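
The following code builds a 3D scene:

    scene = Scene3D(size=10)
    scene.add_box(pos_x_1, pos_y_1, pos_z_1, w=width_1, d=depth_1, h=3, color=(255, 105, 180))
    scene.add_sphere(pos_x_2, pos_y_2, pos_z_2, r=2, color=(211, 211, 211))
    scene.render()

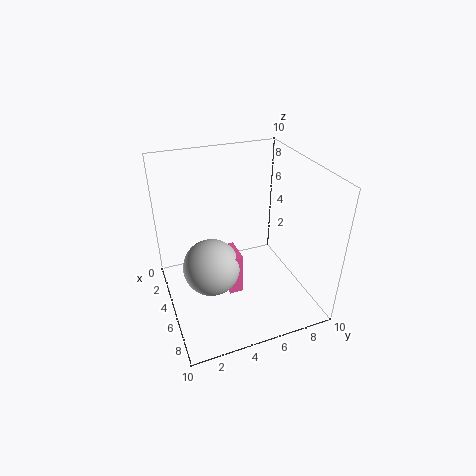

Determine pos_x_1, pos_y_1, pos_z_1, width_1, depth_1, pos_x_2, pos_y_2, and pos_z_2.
pos_x_1 = 4; pos_y_1 = 4; pos_z_1 = 1; width_1 = 2; depth_1 = 1; pos_x_2 = 5; pos_y_2 = 3; pos_z_2 = 3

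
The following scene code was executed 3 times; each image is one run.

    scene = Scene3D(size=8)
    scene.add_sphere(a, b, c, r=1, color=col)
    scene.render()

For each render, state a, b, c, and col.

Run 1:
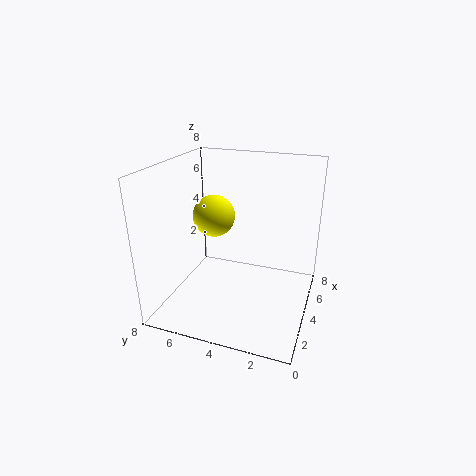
a = 2, b = 4.5, c = 6, col = 'yellow'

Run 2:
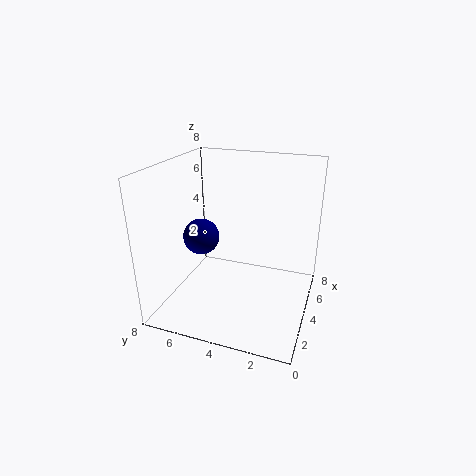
a = 3.5, b = 6, c = 4, col = 'navy'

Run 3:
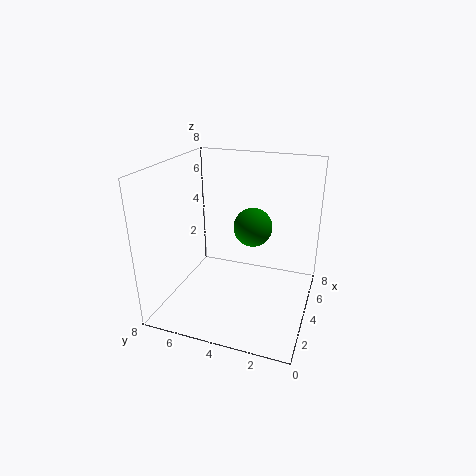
a = 3.5, b = 3, c = 5, col = 'green'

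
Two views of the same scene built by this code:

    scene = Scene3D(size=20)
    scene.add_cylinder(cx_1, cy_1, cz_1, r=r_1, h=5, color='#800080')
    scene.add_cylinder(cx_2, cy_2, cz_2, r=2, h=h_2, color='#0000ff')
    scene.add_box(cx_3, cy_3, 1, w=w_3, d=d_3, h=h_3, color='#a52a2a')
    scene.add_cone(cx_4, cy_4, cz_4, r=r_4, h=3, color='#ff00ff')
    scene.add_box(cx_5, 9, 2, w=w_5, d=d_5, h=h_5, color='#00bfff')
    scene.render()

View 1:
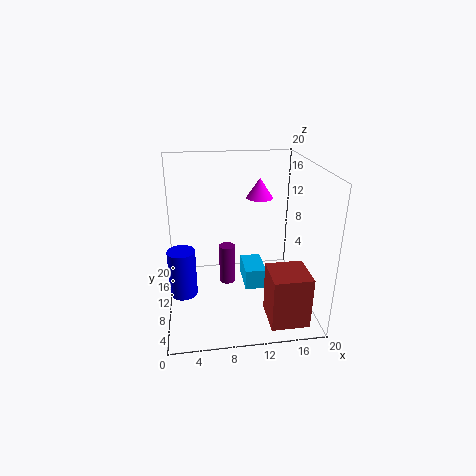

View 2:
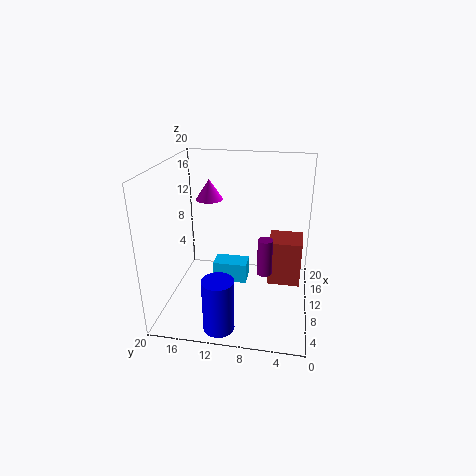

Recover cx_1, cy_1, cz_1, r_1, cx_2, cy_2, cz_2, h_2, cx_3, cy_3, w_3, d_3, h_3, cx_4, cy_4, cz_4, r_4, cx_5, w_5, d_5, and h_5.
cx_1 = 8, cy_1 = 6, cz_1 = 6, r_1 = 1, cx_2 = 2, cy_2 = 11, cz_2 = 1, h_2 = 7, cx_3 = 13, cy_3 = 1, w_3 = 5, d_3 = 5, h_3 = 7, cx_4 = 14, cy_4 = 15, cz_4 = 14, r_4 = 2, cx_5 = 11, w_5 = 3, d_5 = 5, h_5 = 3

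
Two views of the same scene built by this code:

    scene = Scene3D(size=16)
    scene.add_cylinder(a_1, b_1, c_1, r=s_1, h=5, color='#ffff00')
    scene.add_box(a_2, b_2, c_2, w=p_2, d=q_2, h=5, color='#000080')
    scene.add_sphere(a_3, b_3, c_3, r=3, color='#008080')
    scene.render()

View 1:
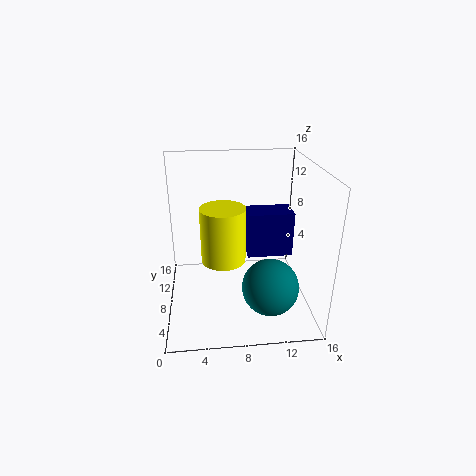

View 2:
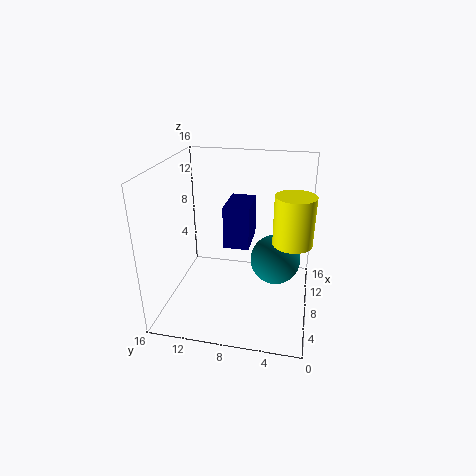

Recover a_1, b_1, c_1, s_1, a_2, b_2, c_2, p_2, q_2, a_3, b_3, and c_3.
a_1 = 6, b_1 = 2, c_1 = 9, s_1 = 2, a_2 = 9, b_2 = 7, c_2 = 6, p_2 = 5, q_2 = 3, a_3 = 11, b_3 = 4, c_3 = 4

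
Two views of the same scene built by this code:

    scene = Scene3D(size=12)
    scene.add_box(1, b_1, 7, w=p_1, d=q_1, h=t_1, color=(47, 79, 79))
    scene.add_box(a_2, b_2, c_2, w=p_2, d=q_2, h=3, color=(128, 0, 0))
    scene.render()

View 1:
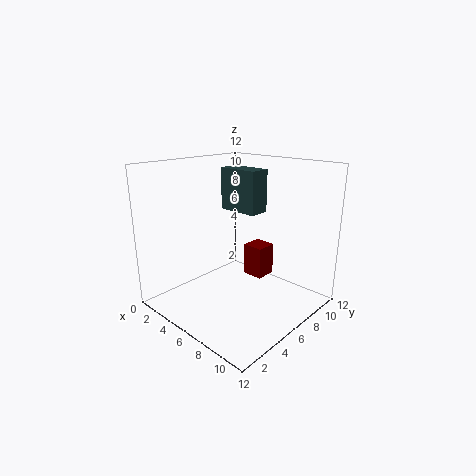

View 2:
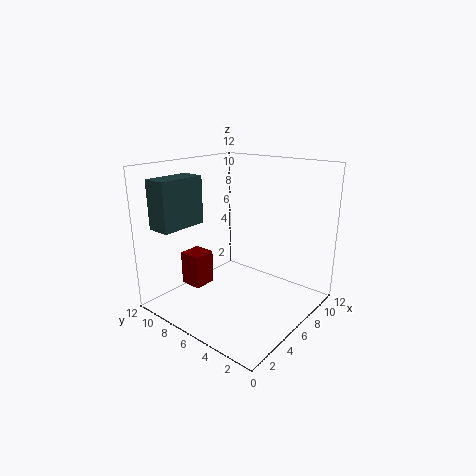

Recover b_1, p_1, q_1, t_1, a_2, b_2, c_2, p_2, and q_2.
b_1 = 9
p_1 = 4
q_1 = 2
t_1 = 4
a_2 = 4
b_2 = 9
c_2 = 1
p_2 = 2
q_2 = 2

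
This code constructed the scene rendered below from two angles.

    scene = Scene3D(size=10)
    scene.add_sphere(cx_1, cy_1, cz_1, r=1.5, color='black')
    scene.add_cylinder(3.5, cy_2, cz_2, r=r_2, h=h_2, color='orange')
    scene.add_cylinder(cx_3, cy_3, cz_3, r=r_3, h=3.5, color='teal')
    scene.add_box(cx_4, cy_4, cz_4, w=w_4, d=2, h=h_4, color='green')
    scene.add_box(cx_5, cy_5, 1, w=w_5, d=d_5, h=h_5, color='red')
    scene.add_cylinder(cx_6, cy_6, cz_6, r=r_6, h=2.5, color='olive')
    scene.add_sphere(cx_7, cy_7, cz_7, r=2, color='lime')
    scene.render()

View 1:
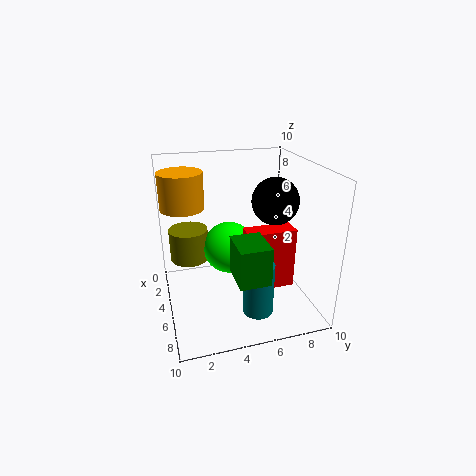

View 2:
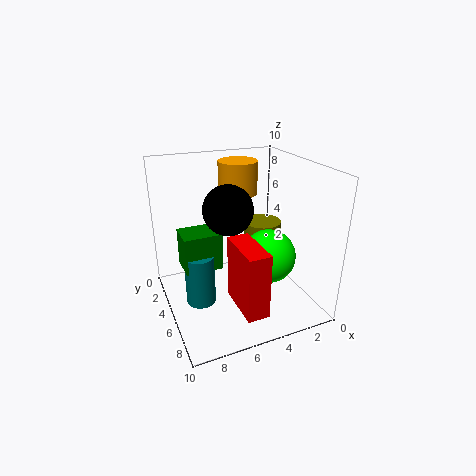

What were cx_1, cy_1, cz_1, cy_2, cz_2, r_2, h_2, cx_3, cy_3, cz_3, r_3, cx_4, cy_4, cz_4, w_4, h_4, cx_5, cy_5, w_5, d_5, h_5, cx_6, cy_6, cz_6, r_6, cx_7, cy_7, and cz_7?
cx_1 = 6.5; cy_1 = 7; cz_1 = 8; cy_2 = 1.5; cz_2 = 7; r_2 = 1.5; h_2 = 2.5; cx_3 = 8; cy_3 = 5.5; cz_3 = 1; r_3 = 1; cx_4 = 6.5; cy_4 = 4; cz_4 = 3.5; w_4 = 2.5; h_4 = 2.5; cx_5 = 4.5; cy_5 = 5.5; w_5 = 1.5; d_5 = 3.5; h_5 = 4.5; cx_6 = 1.5; cy_6 = 2; cz_6 = 2; r_6 = 1.5; cx_7 = 2.5; cy_7 = 5; cz_7 = 3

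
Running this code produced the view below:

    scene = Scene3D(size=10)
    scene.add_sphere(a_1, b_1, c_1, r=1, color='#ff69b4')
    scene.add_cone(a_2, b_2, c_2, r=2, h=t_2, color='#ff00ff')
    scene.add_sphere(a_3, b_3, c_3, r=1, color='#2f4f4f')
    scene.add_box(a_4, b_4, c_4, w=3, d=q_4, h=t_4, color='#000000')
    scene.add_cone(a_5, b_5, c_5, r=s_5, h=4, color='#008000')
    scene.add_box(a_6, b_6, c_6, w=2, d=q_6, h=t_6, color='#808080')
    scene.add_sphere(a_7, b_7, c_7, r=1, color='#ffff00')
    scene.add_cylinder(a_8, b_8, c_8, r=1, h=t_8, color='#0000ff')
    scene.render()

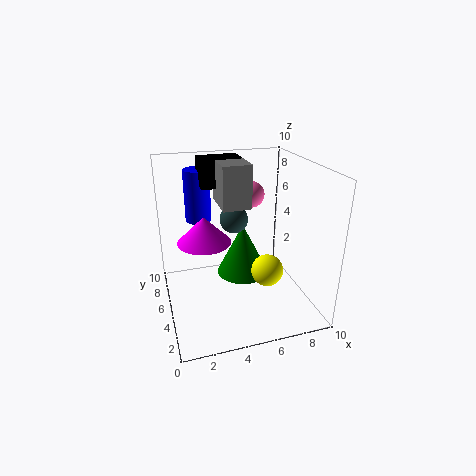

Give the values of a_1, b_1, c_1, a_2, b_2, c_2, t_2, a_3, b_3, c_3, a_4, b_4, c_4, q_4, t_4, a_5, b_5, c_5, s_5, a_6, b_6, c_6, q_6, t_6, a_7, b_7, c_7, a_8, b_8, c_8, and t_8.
a_1 = 7, b_1 = 8, c_1 = 7, a_2 = 3, b_2 = 7, c_2 = 4, t_2 = 2, a_3 = 5, b_3 = 6, c_3 = 6, a_4 = 3, b_4 = 7, c_4 = 8, q_4 = 2, t_4 = 2, a_5 = 6, b_5 = 7, c_5 = 1, s_5 = 2, a_6 = 4, b_6 = 5, c_6 = 7, q_6 = 3, t_6 = 3, a_7 = 6, b_7 = 2, c_7 = 4, a_8 = 3, b_8 = 9, c_8 = 5, t_8 = 4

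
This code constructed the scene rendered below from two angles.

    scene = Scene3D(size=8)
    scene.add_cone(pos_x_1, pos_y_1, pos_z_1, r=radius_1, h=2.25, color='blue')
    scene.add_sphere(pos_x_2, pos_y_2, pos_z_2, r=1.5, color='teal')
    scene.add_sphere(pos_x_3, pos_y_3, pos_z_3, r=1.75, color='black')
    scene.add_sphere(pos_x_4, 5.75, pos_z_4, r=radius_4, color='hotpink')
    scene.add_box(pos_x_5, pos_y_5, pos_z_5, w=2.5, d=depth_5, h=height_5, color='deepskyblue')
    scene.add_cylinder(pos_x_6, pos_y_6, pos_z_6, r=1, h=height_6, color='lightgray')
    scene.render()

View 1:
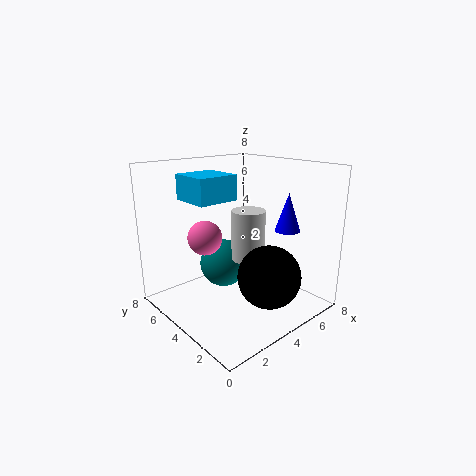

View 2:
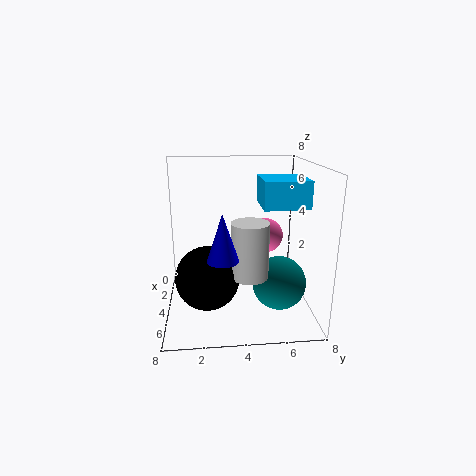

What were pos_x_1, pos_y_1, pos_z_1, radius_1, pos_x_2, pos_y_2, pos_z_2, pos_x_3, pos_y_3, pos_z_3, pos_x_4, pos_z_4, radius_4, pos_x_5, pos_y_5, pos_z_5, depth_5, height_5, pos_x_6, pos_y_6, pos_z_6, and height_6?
pos_x_1 = 7, pos_y_1 = 3, pos_z_1 = 4, radius_1 = 0.75, pos_x_2 = 4.75, pos_y_2 = 6.25, pos_z_2 = 1.5, pos_x_3 = 4.75, pos_y_3 = 2.25, pos_z_3 = 2, pos_x_4 = 3, pos_z_4 = 3.75, radius_4 = 1, pos_x_5 = 2.5, pos_y_5 = 5.25, pos_z_5 = 5.75, depth_5 = 2.5, height_5 = 1.5, pos_x_6 = 5.25, pos_y_6 = 4.5, pos_z_6 = 2.25, height_6 = 3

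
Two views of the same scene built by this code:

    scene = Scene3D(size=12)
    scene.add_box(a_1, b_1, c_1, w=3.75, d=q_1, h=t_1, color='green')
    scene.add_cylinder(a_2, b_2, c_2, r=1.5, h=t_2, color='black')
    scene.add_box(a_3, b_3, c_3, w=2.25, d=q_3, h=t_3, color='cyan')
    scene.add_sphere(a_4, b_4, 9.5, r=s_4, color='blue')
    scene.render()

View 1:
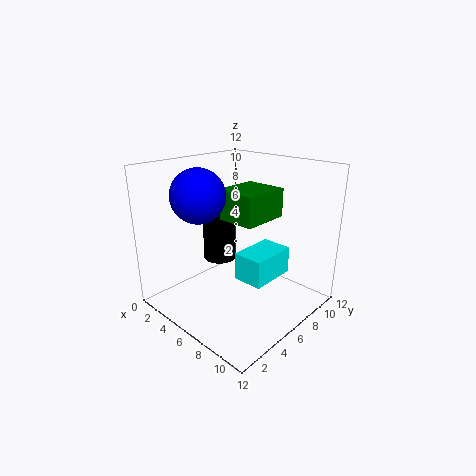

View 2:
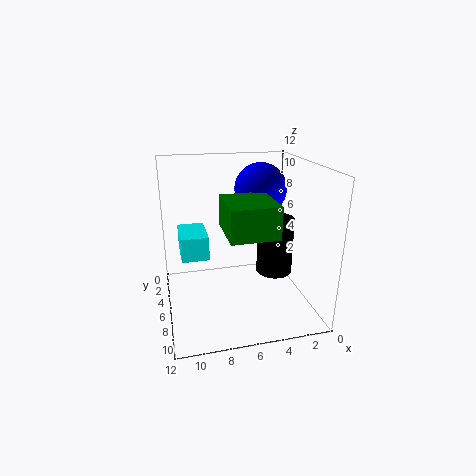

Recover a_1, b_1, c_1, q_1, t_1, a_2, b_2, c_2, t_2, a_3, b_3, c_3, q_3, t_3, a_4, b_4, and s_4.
a_1 = 3.75
b_1 = 5.75
c_1 = 7.25
q_1 = 4.25
t_1 = 2.5
a_2 = 3
b_2 = 6.75
c_2 = 3
t_2 = 4.75
a_3 = 8.5
b_3 = 3
c_3 = 4.5
q_3 = 3.5
t_3 = 2
a_4 = 3.5
b_4 = 4
s_4 = 2.25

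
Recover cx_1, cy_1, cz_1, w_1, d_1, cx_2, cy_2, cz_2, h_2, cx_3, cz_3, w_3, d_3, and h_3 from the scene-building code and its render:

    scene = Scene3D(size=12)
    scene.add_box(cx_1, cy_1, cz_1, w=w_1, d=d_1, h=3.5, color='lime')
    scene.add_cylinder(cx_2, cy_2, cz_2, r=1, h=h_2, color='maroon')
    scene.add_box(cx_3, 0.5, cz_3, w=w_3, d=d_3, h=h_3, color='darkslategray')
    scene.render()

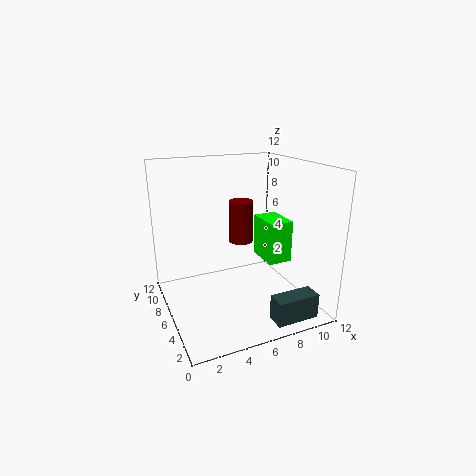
cx_1 = 8
cy_1 = 4
cz_1 = 4
w_1 = 2
d_1 = 3
cx_2 = 6.5
cy_2 = 6.5
cz_2 = 5.5
h_2 = 3.5
cx_3 = 7
cz_3 = 0.5
w_3 = 3.5
d_3 = 1.5
h_3 = 2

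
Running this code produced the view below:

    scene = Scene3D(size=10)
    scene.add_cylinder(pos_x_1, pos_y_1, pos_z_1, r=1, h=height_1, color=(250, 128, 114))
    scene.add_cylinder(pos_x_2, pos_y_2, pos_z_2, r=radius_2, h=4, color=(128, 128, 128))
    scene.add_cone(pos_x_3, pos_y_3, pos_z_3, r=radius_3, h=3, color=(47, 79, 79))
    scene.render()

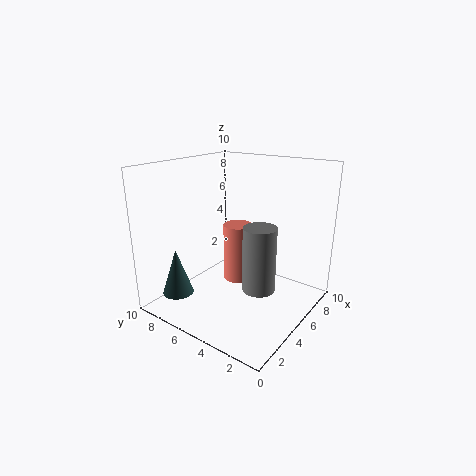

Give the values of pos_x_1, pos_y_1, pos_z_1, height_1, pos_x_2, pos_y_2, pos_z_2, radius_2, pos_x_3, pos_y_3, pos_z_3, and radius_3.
pos_x_1 = 5; pos_y_1 = 5; pos_z_1 = 2; height_1 = 4; pos_x_2 = 3; pos_y_2 = 2; pos_z_2 = 3; radius_2 = 1; pos_x_3 = 1; pos_y_3 = 7; pos_z_3 = 2; radius_3 = 1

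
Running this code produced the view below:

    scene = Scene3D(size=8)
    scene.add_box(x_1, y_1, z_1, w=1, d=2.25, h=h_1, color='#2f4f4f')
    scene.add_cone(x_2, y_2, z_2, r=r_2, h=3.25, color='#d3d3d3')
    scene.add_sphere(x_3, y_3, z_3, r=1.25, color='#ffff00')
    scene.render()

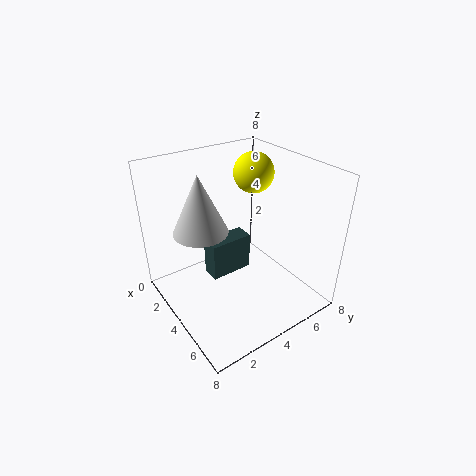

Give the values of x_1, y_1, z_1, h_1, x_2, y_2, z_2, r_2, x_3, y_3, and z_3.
x_1 = 3.75
y_1 = 2
z_1 = 2.5
h_1 = 2
x_2 = 3
y_2 = 2.25
z_2 = 4.5
r_2 = 1.5
x_3 = 1.75
y_3 = 6.75
z_3 = 6.5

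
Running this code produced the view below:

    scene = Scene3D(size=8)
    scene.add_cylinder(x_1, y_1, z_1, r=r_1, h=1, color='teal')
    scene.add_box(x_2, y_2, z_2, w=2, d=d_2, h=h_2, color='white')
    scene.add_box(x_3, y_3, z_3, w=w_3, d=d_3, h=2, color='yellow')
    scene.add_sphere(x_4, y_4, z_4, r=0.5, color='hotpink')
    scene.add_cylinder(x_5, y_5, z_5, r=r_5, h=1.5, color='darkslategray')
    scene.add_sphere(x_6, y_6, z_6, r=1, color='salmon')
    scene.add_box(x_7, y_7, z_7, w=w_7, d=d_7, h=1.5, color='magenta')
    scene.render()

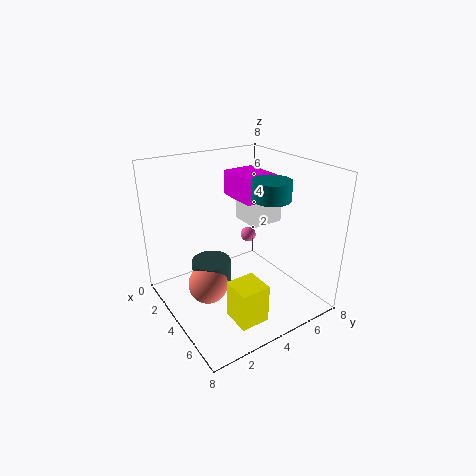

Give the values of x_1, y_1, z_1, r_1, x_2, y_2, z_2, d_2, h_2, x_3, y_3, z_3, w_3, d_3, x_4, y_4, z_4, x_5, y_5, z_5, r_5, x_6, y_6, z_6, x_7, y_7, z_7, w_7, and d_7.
x_1 = 5.5, y_1 = 5, z_1 = 6.5, r_1 = 1, x_2 = 1.5, y_2 = 5.5, z_2 = 4, d_2 = 2, h_2 = 1.5, x_3 = 6, y_3 = 2, z_3 = 1, w_3 = 1.5, d_3 = 1.5, x_4 = 1.5, y_4 = 6.5, z_4 = 2.5, x_5 = 4.5, y_5 = 2, z_5 = 2, r_5 = 1, x_6 = 5, y_6 = 1.5, z_6 = 2.5, x_7 = 1, y_7 = 5, z_7 = 5.5, w_7 = 2.5, d_7 = 2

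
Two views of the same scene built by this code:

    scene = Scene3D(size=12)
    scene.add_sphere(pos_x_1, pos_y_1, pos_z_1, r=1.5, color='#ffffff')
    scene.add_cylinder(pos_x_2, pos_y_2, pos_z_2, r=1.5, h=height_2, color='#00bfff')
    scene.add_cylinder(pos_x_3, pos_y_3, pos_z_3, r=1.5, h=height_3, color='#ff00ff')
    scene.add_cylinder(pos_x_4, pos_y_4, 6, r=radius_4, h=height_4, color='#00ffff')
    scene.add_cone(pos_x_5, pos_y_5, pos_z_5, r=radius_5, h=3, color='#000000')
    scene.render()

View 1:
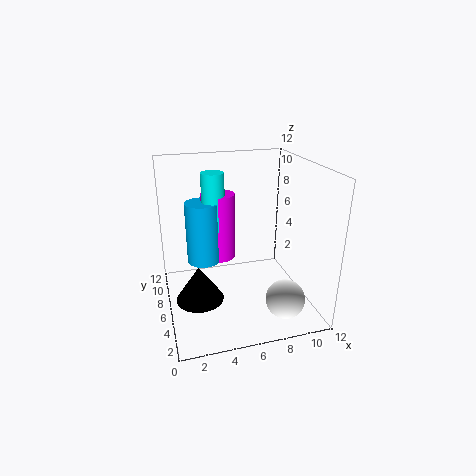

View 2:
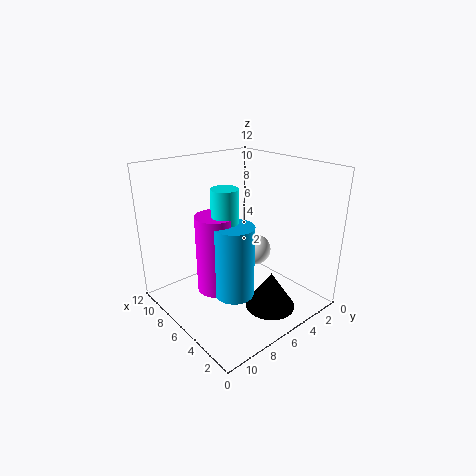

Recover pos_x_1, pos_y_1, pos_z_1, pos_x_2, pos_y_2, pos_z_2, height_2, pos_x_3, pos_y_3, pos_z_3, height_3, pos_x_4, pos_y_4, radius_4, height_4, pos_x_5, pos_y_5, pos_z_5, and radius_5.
pos_x_1 = 8.5
pos_y_1 = 1.5
pos_z_1 = 2.5
pos_x_2 = 3.5
pos_y_2 = 8.5
pos_z_2 = 3
height_2 = 5.5
pos_x_3 = 5
pos_y_3 = 9
pos_z_3 = 3
height_3 = 6
pos_x_4 = 4.5
pos_y_4 = 8.5
radius_4 = 1
height_4 = 5
pos_x_5 = 2.5
pos_y_5 = 5.5
pos_z_5 = 1
radius_5 = 2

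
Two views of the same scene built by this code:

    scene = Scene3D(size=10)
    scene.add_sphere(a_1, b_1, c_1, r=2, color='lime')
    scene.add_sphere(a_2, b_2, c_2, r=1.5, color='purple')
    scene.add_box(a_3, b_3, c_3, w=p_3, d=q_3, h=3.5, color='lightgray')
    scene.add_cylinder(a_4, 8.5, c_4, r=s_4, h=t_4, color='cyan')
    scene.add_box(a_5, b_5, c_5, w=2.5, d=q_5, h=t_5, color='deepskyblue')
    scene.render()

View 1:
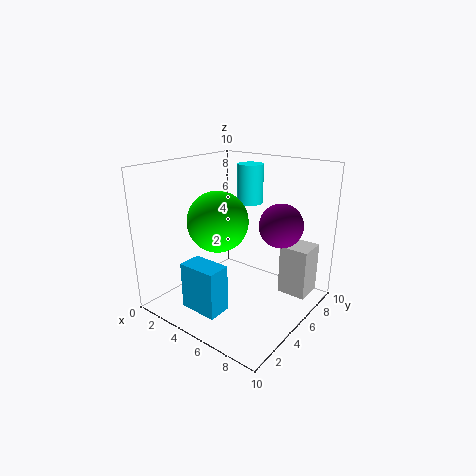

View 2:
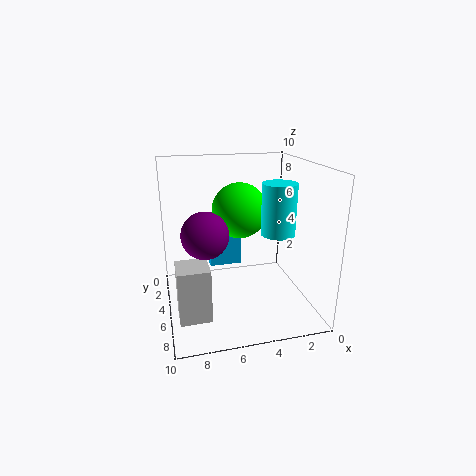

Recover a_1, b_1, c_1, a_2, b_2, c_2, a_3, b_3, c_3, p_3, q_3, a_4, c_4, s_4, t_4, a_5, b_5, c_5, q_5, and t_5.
a_1 = 4.5; b_1 = 3.5; c_1 = 6.5; a_2 = 7.5; b_2 = 6.5; c_2 = 6; a_3 = 7.5; b_3 = 6.5; c_3 = 1; p_3 = 2; q_3 = 2; a_4 = 3.5; c_4 = 6.5; s_4 = 1; t_4 = 3; a_5 = 4; b_5 = 0.5; c_5 = 1.5; q_5 = 1.5; t_5 = 3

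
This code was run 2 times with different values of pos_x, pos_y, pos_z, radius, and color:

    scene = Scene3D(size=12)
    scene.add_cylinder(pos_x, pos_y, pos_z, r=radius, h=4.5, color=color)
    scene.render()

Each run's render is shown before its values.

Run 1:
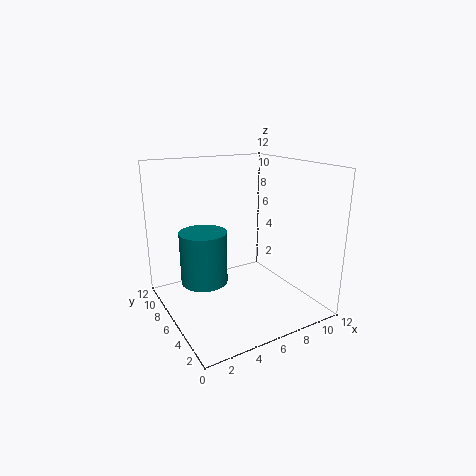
pos_x = 3.5; pos_y = 7.5; pos_z = 2; radius = 2; color = 'teal'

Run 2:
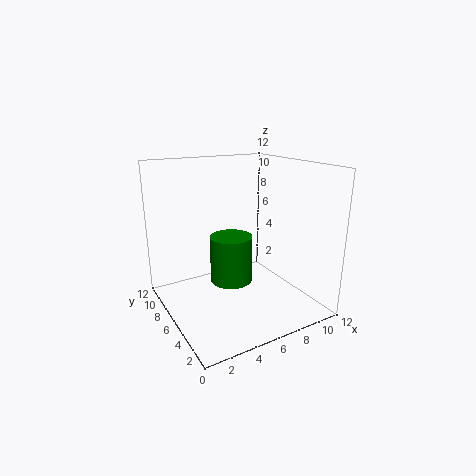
pos_x = 7; pos_y = 9; pos_z = 0.5; radius = 2; color = 'green'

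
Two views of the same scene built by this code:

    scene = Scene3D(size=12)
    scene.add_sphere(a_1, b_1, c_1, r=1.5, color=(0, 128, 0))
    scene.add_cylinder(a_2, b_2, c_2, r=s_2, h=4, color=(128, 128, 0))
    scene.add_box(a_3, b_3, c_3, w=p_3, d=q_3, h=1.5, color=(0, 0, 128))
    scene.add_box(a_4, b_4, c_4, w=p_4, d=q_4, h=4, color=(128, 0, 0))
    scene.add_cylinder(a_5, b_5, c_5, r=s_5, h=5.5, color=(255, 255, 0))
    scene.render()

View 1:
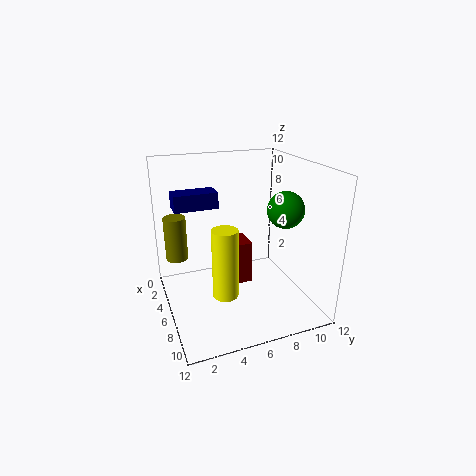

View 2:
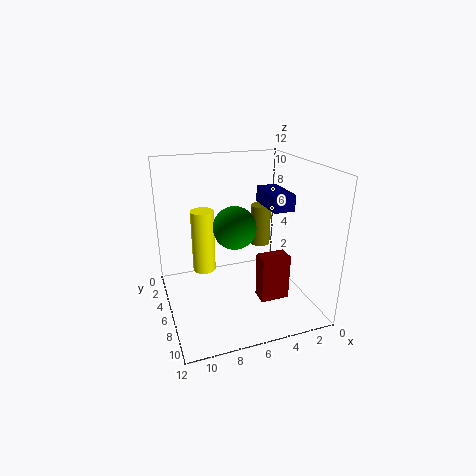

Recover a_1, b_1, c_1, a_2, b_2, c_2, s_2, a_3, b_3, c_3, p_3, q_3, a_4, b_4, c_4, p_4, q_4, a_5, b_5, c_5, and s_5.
a_1 = 7.5, b_1 = 9.5, c_1 = 8.5, a_2 = 2, b_2 = 1.5, c_2 = 3, s_2 = 1, a_3 = 0.5, b_3 = 1.5, c_3 = 7.5, p_3 = 2, q_3 = 4, a_4 = 2, b_4 = 6.5, c_4 = 0.5, p_4 = 2.5, q_4 = 1.5, a_5 = 8.5, b_5 = 4, c_5 = 2.5, s_5 = 1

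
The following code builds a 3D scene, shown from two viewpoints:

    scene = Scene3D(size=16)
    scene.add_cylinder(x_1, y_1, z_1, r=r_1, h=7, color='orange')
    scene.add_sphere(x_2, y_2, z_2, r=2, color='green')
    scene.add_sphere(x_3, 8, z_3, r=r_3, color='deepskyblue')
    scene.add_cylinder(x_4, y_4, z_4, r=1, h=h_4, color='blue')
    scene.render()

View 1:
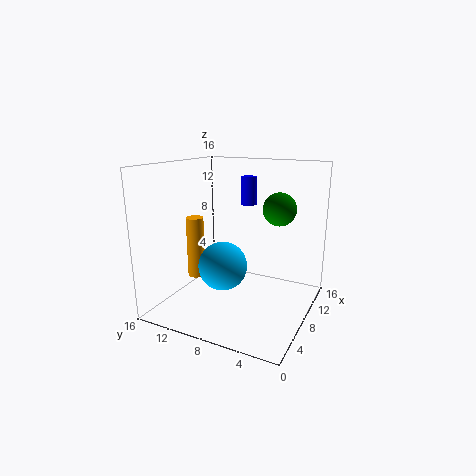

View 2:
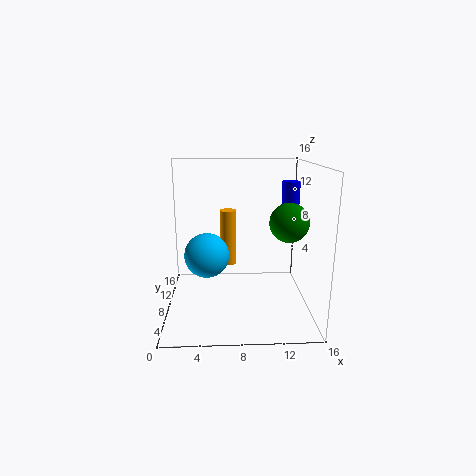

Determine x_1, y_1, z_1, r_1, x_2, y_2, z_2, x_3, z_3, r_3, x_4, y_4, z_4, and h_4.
x_1 = 7; y_1 = 13; z_1 = 3; r_1 = 1; x_2 = 13; y_2 = 5; z_2 = 10.5; x_3 = 4.5; z_3 = 6; r_3 = 2.5; x_4 = 14; y_4 = 9.5; z_4 = 10.5; h_4 = 3.5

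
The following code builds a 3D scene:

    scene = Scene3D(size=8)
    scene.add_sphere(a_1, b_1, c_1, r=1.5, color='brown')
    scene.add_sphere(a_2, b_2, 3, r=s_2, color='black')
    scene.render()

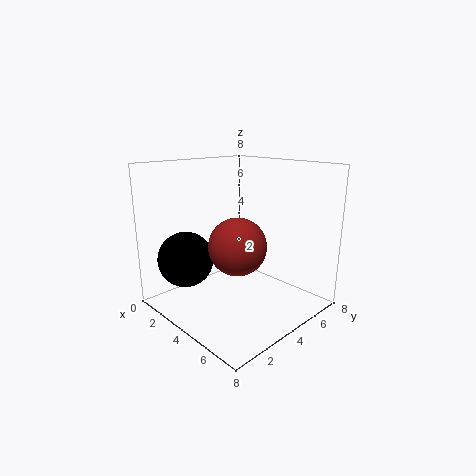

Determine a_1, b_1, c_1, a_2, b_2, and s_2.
a_1 = 5, b_1 = 3, c_1 = 4, a_2 = 2.5, b_2 = 1.5, s_2 = 1.5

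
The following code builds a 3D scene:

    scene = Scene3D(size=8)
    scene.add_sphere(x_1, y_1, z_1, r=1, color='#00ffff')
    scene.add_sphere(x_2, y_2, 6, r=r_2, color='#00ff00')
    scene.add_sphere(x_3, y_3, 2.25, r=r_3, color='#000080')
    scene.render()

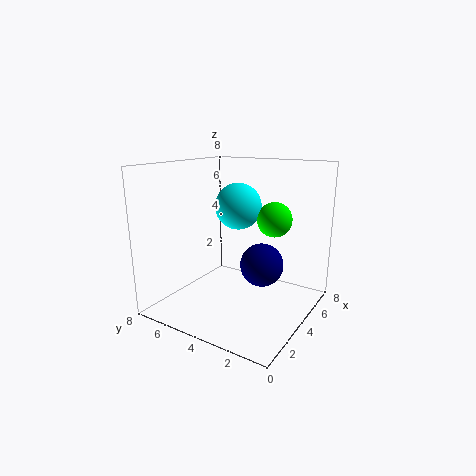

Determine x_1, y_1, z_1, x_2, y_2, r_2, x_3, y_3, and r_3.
x_1 = 1.25
y_1 = 2.25
z_1 = 6.5
x_2 = 1.75
y_2 = 0.75
r_2 = 0.75
x_3 = 5
y_3 = 3
r_3 = 1.25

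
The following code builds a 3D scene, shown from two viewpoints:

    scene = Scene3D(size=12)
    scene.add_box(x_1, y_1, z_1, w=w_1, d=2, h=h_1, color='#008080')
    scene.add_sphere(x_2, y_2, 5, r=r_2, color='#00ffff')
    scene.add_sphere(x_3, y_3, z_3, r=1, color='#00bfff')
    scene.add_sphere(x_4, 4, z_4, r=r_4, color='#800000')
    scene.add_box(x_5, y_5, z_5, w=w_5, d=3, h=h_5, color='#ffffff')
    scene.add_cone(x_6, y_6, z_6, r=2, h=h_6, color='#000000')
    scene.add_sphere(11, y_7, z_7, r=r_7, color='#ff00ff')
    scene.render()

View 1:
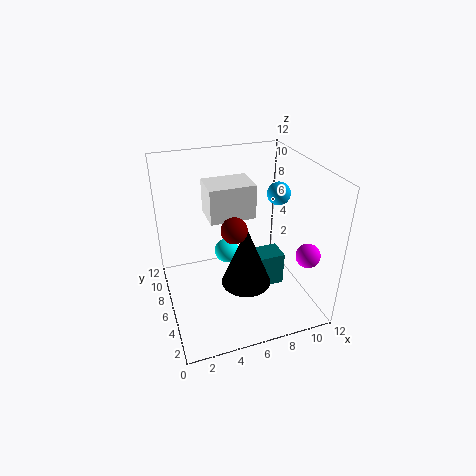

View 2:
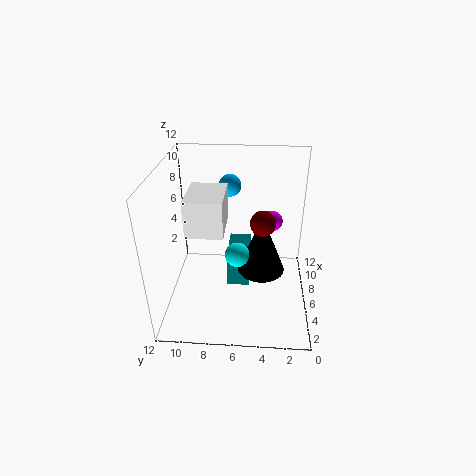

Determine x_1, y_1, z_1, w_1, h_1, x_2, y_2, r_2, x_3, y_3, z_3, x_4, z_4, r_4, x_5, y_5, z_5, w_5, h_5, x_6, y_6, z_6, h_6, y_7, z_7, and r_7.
x_1 = 6; y_1 = 5; z_1 = 1; w_1 = 4; h_1 = 3; x_2 = 5; y_2 = 6; r_2 = 1; x_3 = 10; y_3 = 7; z_3 = 9; x_4 = 5; z_4 = 8; r_4 = 1; x_5 = 4; y_5 = 7; z_5 = 7; w_5 = 4; h_5 = 3; x_6 = 6; y_6 = 4; z_6 = 3; h_6 = 5; y_7 = 3; z_7 = 5; r_7 = 1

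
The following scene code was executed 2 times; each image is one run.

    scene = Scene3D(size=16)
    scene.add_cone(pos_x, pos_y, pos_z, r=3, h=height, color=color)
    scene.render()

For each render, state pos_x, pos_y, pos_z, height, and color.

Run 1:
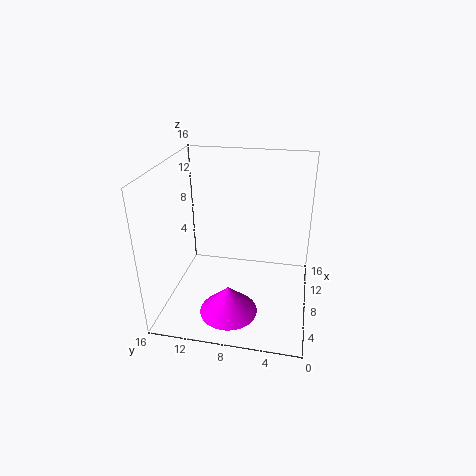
pos_x = 3, pos_y = 8, pos_z = 2, height = 3, color = 'magenta'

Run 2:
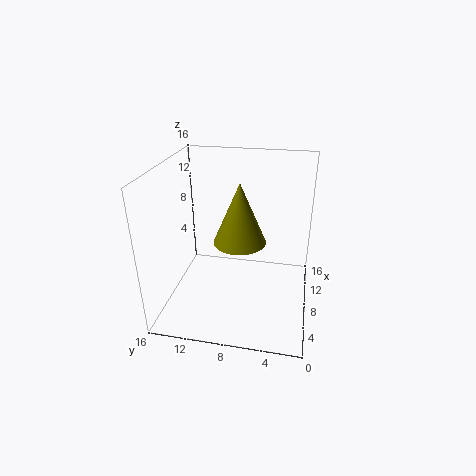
pos_x = 9, pos_y = 8, pos_z = 7, height = 7, color = 'olive'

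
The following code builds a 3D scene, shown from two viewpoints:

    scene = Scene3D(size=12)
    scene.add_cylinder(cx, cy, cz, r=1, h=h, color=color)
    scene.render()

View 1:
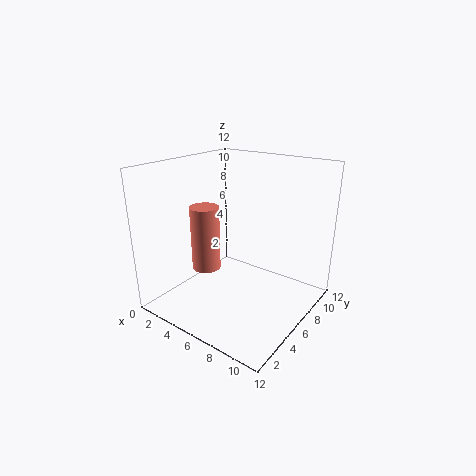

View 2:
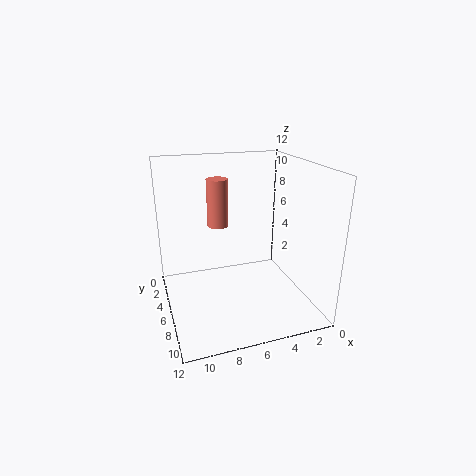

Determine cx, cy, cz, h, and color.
cx = 6.5; cy = 1.5; cz = 5.5; h = 4.5; color = 'salmon'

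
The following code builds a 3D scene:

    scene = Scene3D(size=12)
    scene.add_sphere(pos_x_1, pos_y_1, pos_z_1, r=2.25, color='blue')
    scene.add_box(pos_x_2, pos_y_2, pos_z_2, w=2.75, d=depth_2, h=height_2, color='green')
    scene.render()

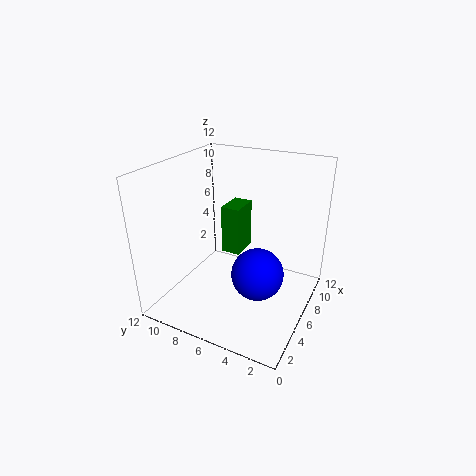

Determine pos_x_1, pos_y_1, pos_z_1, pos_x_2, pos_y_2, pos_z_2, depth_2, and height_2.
pos_x_1 = 6.25
pos_y_1 = 4.25
pos_z_1 = 2.75
pos_x_2 = 8
pos_y_2 = 7
pos_z_2 = 3
depth_2 = 1.75
height_2 = 4.5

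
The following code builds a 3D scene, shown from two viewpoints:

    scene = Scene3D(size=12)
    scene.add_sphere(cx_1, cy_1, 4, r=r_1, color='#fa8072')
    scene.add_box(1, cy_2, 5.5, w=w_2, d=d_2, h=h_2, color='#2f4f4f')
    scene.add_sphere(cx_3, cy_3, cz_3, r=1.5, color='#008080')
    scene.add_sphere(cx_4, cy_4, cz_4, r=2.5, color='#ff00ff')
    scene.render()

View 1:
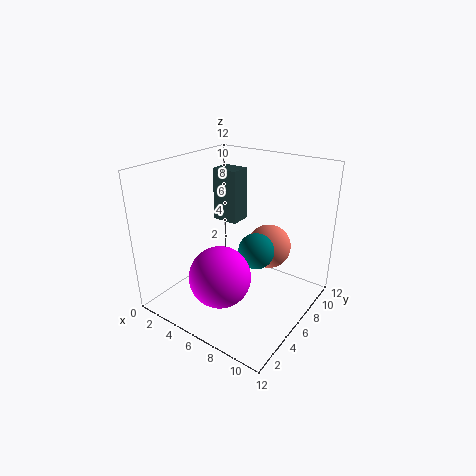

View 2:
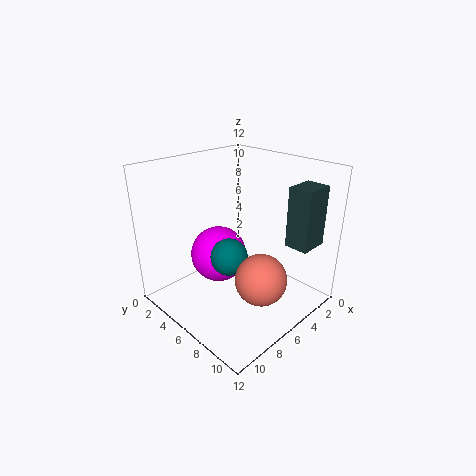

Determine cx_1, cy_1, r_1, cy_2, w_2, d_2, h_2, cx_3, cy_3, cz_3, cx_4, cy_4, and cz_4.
cx_1 = 7, cy_1 = 9.5, r_1 = 2, cy_2 = 9, w_2 = 2.5, d_2 = 2, h_2 = 5, cx_3 = 7.5, cy_3 = 6.5, cz_3 = 5, cx_4 = 6, cy_4 = 3.5, cz_4 = 3.5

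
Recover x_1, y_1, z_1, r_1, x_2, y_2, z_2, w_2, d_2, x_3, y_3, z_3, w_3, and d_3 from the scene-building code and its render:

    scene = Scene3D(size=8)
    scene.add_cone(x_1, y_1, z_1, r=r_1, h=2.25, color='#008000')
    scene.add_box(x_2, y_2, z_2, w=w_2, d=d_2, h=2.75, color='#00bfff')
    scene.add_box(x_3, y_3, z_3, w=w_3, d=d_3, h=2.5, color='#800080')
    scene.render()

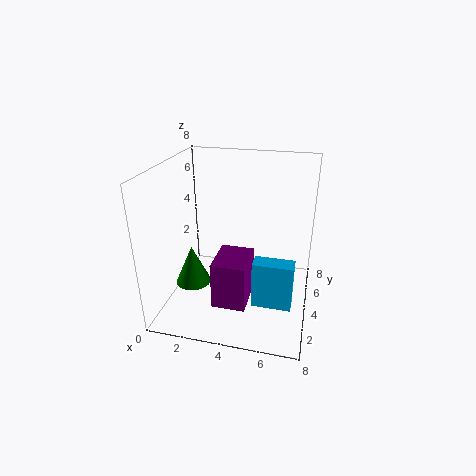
x_1 = 1.5; y_1 = 3.25; z_1 = 1.25; r_1 = 1; x_2 = 5; y_2 = 3; z_2 = 0.25; w_2 = 2.25; d_2 = 1; x_3 = 3.25; y_3 = 1.25; z_3 = 1.25; w_3 = 1.75; d_3 = 2.25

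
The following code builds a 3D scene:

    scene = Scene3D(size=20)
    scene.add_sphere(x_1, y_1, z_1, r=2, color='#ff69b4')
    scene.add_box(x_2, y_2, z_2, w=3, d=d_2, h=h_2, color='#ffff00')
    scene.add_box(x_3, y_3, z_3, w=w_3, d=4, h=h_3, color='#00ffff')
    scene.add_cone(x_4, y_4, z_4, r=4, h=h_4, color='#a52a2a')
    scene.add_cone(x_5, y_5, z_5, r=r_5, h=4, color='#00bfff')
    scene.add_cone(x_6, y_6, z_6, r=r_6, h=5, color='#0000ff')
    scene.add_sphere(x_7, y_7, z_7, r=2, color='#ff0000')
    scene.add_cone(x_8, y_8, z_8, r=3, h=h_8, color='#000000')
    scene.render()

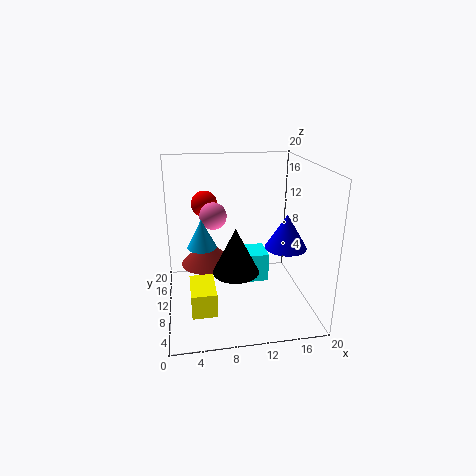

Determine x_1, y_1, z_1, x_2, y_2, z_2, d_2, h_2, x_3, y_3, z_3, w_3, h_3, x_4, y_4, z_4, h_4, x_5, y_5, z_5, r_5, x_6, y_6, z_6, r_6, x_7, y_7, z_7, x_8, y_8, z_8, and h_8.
x_1 = 7; y_1 = 14; z_1 = 12; x_2 = 3; y_2 = 1; z_2 = 4; d_2 = 5; h_2 = 3; x_3 = 10; y_3 = 8; z_3 = 4; w_3 = 4; h_3 = 4; x_4 = 6; y_4 = 15; z_4 = 4; h_4 = 4; x_5 = 5; y_5 = 10; z_5 = 9; r_5 = 2; x_6 = 17; y_6 = 10; z_6 = 8; r_6 = 3; x_7 = 6; y_7 = 17; z_7 = 13; x_8 = 9; y_8 = 6; z_8 = 7; h_8 = 6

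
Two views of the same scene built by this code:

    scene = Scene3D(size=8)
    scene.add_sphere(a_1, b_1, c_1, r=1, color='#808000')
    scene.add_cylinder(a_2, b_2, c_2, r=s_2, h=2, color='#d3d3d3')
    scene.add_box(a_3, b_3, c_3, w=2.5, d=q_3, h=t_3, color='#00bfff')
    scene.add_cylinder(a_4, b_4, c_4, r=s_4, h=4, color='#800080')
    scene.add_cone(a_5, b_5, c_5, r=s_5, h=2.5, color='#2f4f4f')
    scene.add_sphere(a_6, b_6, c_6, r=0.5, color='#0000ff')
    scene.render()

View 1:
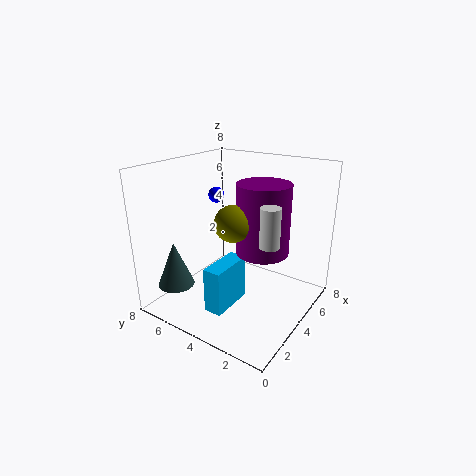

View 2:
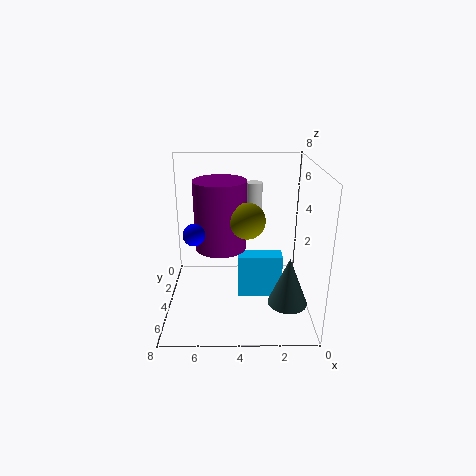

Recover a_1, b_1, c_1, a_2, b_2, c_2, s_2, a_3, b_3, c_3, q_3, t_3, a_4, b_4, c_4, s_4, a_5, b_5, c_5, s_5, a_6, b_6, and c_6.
a_1 = 3.5
b_1 = 4
c_1 = 5
a_2 = 3
b_2 = 1.5
c_2 = 4.5
s_2 = 0.5
a_3 = 1.5
b_3 = 3.5
c_3 = 0.5
q_3 = 1
t_3 = 2.5
a_4 = 5
b_4 = 3
c_4 = 3
s_4 = 1.5
a_5 = 1.5
b_5 = 6.5
c_5 = 1.5
s_5 = 1
a_6 = 6
b_6 = 7
c_6 = 5.5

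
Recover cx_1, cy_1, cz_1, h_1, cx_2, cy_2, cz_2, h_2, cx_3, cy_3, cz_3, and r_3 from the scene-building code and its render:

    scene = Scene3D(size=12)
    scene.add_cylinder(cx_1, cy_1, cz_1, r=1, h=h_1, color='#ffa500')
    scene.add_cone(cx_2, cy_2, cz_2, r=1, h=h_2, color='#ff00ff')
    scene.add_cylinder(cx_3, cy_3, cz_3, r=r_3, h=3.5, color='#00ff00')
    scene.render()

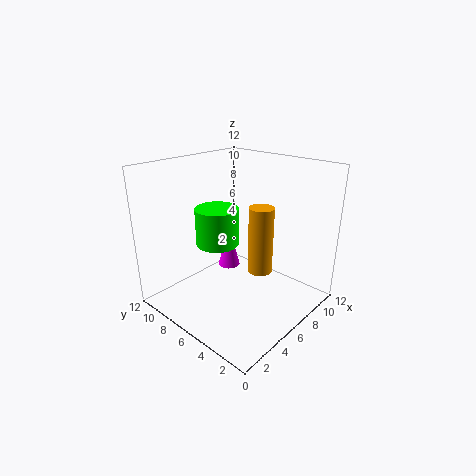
cx_1 = 6.5; cy_1 = 4; cz_1 = 3.5; h_1 = 5.5; cx_2 = 7.5; cy_2 = 8.5; cz_2 = 2; h_2 = 4; cx_3 = 7; cy_3 = 9.5; cz_3 = 4; r_3 = 2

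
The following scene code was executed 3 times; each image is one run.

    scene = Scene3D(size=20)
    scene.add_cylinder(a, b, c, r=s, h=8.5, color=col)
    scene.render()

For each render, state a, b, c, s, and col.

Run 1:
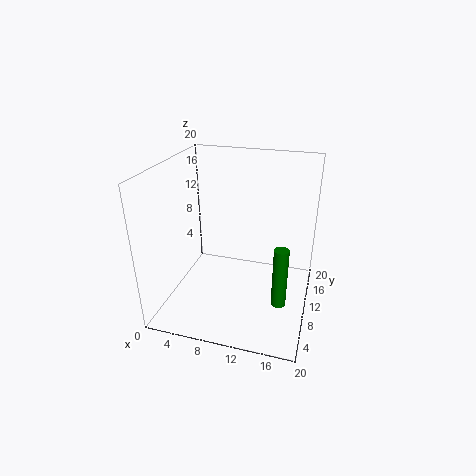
a = 16.5; b = 7.5; c = 2; s = 1; col = 'green'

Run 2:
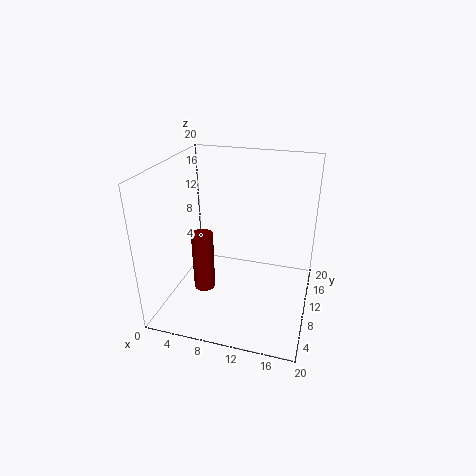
a = 5.5; b = 8; c = 2.5; s = 1.5; col = 'maroon'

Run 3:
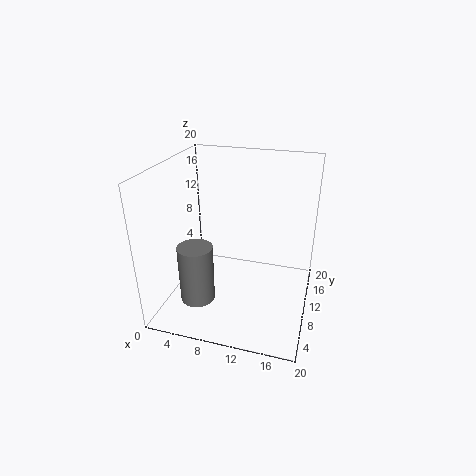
a = 4.5; b = 7.5; c = 0.5; s = 2.5; col = 'gray'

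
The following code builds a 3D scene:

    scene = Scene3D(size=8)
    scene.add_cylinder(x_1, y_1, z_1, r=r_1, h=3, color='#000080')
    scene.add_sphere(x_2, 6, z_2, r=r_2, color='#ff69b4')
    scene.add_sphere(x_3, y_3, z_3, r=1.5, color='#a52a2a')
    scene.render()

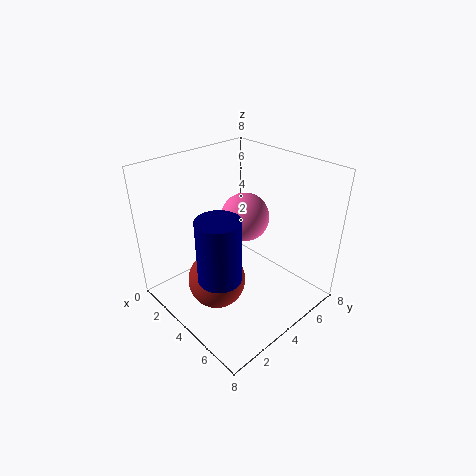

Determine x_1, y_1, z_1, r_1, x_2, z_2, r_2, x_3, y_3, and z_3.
x_1 = 6; y_1 = 1; z_1 = 4; r_1 = 1; x_2 = 2.5; z_2 = 4; r_2 = 1.5; x_3 = 4.5; y_3 = 2; z_3 = 2.5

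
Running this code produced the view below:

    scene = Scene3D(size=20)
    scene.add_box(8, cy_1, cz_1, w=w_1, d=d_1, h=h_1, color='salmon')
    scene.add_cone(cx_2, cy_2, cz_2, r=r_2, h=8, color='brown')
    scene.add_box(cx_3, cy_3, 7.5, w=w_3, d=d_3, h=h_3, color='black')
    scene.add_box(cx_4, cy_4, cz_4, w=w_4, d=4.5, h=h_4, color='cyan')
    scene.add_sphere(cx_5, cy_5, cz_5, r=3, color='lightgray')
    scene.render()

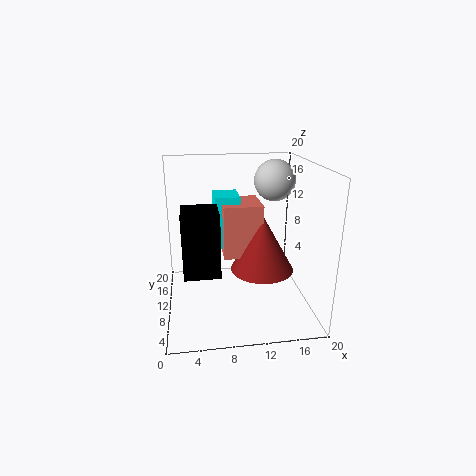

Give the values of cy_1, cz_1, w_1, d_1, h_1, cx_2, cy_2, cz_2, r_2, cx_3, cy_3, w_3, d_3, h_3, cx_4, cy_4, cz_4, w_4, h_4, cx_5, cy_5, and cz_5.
cy_1 = 9.5
cz_1 = 7
w_1 = 5.5
d_1 = 6
h_1 = 7.5
cx_2 = 13.5
cy_2 = 10
cz_2 = 5
r_2 = 4.5
cx_3 = 2.5
cy_3 = 3.5
w_3 = 4.5
d_3 = 5
h_3 = 8
cx_4 = 7
cy_4 = 11
cz_4 = 8
w_4 = 3.5
h_4 = 7.5
cx_5 = 16
cy_5 = 14
cz_5 = 17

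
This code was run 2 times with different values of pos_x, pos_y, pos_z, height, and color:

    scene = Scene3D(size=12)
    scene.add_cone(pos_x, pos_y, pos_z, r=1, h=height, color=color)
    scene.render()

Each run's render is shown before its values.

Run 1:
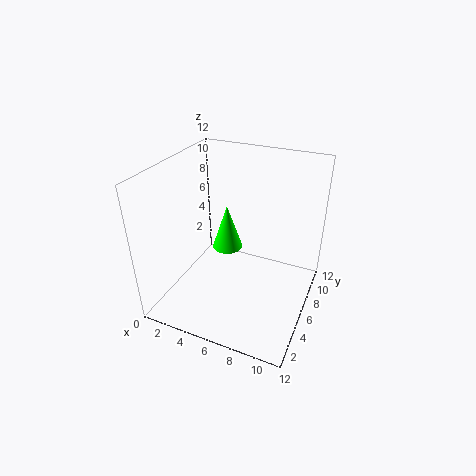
pos_x = 7
pos_y = 2
pos_z = 8
height = 3
color = 'lime'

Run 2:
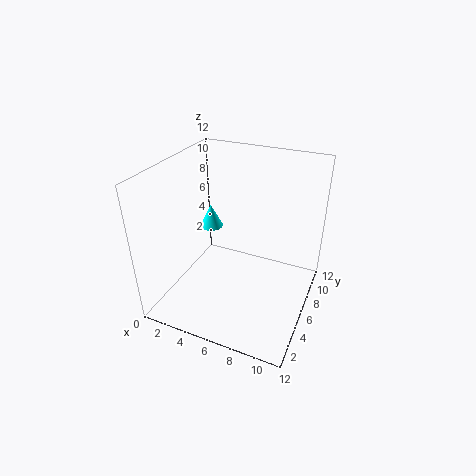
pos_x = 3
pos_y = 7
pos_z = 6
height = 2
color = 'cyan'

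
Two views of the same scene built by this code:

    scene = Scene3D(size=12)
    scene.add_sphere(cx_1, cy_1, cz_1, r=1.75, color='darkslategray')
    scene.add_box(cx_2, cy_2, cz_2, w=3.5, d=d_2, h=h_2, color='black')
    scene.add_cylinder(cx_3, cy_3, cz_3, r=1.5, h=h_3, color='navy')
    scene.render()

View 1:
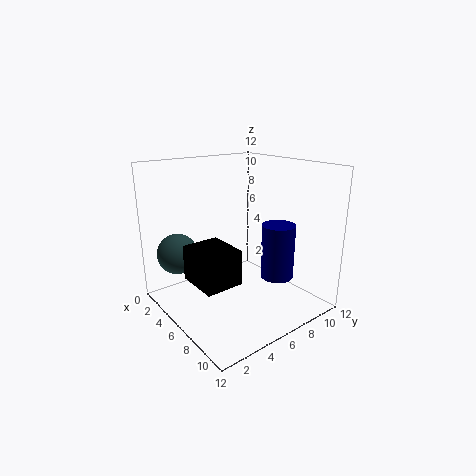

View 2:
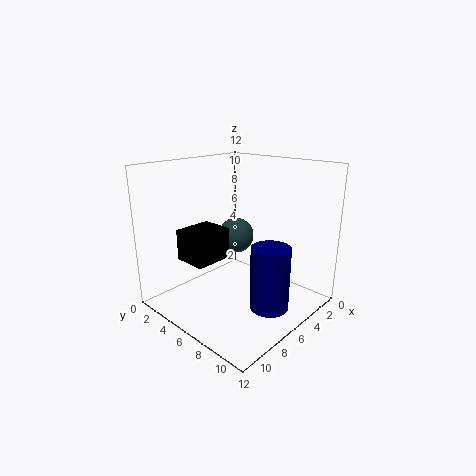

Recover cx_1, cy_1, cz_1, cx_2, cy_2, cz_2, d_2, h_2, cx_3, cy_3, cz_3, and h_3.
cx_1 = 2.25
cy_1 = 2.25
cz_1 = 4.25
cx_2 = 5.25
cy_2 = 1.25
cz_2 = 3.5
d_2 = 3
h_2 = 2.75
cx_3 = 6.75
cy_3 = 10
cz_3 = 1.5
h_3 = 5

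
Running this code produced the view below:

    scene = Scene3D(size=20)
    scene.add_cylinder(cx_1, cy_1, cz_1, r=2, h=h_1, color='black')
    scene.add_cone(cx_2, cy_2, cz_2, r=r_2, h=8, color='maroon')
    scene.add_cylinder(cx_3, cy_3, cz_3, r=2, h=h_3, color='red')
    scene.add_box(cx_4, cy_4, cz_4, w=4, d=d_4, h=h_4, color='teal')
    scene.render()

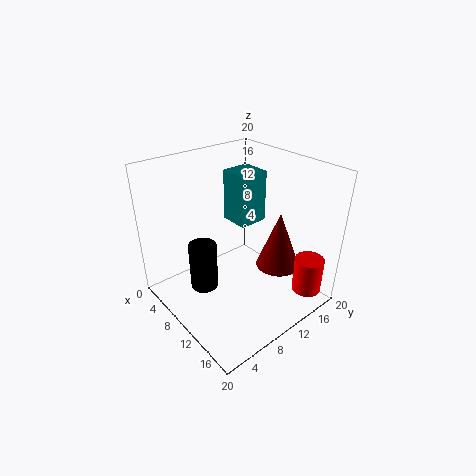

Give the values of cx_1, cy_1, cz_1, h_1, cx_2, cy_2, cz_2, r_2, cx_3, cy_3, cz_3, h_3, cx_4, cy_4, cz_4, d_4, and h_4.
cx_1 = 7
cy_1 = 6
cz_1 = 2
h_1 = 7
cx_2 = 14
cy_2 = 14
cz_2 = 6
r_2 = 3
cx_3 = 18
cy_3 = 16
cz_3 = 3
h_3 = 5
cx_4 = 7
cy_4 = 10
cz_4 = 12
d_4 = 4
h_4 = 7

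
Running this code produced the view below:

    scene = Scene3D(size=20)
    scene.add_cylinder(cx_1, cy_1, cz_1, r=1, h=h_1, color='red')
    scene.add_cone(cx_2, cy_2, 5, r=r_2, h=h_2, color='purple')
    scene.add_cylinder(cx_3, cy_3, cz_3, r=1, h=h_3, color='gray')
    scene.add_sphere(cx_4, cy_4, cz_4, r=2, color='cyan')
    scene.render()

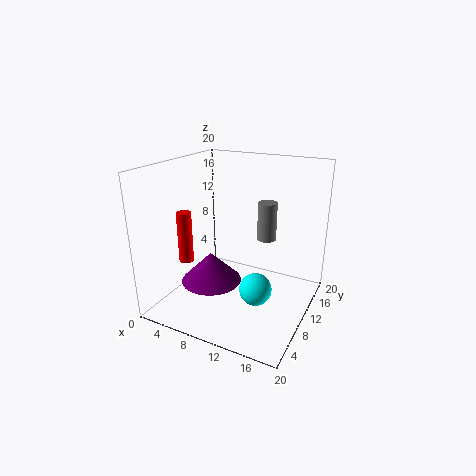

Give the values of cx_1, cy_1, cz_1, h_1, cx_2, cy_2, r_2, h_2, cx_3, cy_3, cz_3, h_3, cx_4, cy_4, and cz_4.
cx_1 = 4, cy_1 = 6, cz_1 = 7, h_1 = 7, cx_2 = 8, cy_2 = 6, r_2 = 4, h_2 = 4, cx_3 = 17, cy_3 = 3, cz_3 = 14, h_3 = 4, cx_4 = 15, cy_4 = 5, cz_4 = 6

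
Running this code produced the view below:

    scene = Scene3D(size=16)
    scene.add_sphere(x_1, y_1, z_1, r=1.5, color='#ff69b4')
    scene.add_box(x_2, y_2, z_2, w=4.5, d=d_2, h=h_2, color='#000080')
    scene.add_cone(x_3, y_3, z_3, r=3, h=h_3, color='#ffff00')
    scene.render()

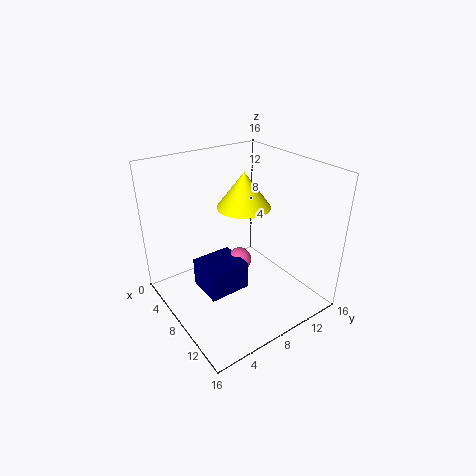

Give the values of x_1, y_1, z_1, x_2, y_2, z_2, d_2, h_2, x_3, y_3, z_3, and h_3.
x_1 = 5.5; y_1 = 10; z_1 = 3; x_2 = 3.5; y_2 = 4.5; z_2 = 0.5; d_2 = 5; h_2 = 3.5; x_3 = 7; y_3 = 9.5; z_3 = 11; h_3 = 4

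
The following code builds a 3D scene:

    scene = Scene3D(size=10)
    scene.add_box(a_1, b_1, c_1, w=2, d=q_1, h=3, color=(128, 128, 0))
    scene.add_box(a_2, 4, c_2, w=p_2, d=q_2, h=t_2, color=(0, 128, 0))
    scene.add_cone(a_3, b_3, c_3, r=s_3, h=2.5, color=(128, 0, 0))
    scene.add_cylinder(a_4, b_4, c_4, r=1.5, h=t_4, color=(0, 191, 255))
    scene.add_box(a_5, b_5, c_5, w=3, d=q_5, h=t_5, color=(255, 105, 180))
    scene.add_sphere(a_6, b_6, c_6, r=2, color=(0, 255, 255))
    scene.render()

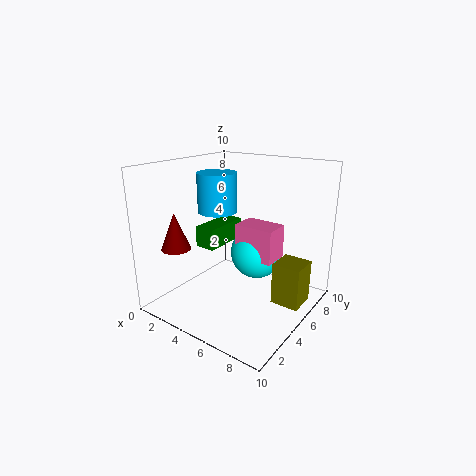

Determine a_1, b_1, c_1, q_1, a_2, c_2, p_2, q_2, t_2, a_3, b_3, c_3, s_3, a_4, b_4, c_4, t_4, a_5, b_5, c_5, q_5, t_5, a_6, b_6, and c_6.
a_1 = 7.5; b_1 = 5.5; c_1 = 0.5; q_1 = 2; a_2 = 2; c_2 = 4; p_2 = 1.5; q_2 = 3.5; t_2 = 1.5; a_3 = 2; b_3 = 2; c_3 = 4.5; s_3 = 1; a_4 = 2; b_4 = 6.5; c_4 = 6; t_4 = 3; a_5 = 4; b_5 = 6; c_5 = 3; q_5 = 2; t_5 = 2.5; a_6 = 5; b_6 = 7.5; c_6 = 3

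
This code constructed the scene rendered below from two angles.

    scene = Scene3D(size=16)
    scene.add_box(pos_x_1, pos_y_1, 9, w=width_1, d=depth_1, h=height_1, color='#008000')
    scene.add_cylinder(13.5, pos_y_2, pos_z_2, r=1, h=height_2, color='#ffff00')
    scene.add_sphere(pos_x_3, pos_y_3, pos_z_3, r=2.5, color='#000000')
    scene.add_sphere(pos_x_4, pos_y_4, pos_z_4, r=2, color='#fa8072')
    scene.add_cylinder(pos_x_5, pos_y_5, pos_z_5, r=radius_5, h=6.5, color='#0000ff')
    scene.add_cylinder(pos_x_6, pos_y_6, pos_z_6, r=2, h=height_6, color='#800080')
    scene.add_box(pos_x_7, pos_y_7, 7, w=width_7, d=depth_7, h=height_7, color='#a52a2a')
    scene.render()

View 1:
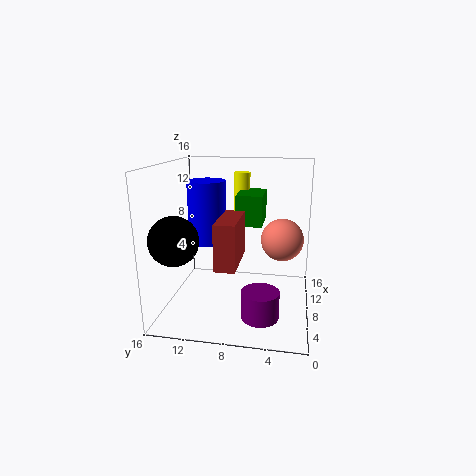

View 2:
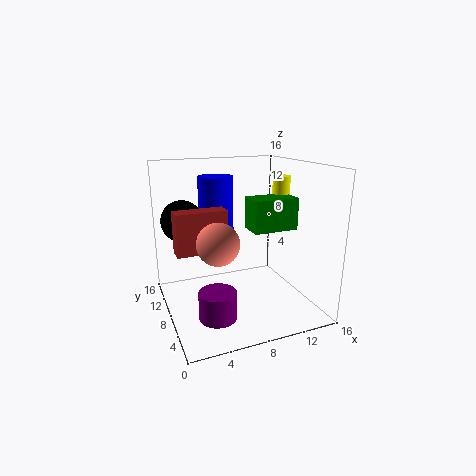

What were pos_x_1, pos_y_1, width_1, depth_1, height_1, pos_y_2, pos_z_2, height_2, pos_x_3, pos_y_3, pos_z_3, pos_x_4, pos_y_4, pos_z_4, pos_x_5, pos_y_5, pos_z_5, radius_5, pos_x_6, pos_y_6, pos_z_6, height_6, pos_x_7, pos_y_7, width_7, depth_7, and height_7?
pos_x_1 = 9
pos_y_1 = 5.5
width_1 = 5
depth_1 = 3
height_1 = 3.5
pos_y_2 = 8.5
pos_z_2 = 9
height_2 = 5.5
pos_x_3 = 3
pos_y_3 = 13.5
pos_z_3 = 9
pos_x_4 = 4
pos_y_4 = 3
pos_z_4 = 9.5
pos_x_5 = 6.5
pos_y_5 = 11
pos_z_5 = 8
radius_5 = 2
pos_x_6 = 4.5
pos_y_6 = 5
pos_z_6 = 0.5
height_6 = 3
pos_x_7 = 1
pos_y_7 = 7
width_7 = 5.5
depth_7 = 2
height_7 = 4.5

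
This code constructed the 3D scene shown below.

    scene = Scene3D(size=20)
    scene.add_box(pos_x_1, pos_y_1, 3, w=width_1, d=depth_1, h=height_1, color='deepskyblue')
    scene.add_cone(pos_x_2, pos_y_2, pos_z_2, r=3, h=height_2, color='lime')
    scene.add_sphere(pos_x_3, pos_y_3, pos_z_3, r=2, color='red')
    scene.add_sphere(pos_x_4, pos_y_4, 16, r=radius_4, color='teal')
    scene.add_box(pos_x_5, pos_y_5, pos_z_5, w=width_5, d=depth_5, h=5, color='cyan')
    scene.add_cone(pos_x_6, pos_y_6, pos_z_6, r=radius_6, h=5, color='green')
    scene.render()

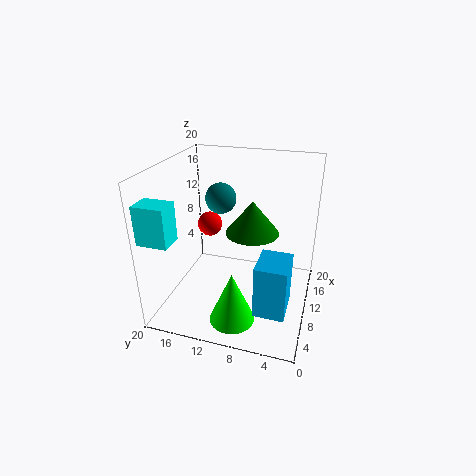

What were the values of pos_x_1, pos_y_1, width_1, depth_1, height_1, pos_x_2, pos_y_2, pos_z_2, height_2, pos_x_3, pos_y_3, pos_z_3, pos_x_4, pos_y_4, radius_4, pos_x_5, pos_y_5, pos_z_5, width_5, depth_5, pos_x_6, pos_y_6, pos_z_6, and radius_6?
pos_x_1 = 3, pos_y_1 = 2, width_1 = 5, depth_1 = 4, height_1 = 7, pos_x_2 = 4, pos_y_2 = 9, pos_z_2 = 1, height_2 = 7, pos_x_3 = 17, pos_y_3 = 17, pos_z_3 = 8, pos_x_4 = 9, pos_y_4 = 12, radius_4 = 2, pos_x_5 = 1, pos_y_5 = 16, pos_z_5 = 12, width_5 = 3, depth_5 = 4, pos_x_6 = 14, pos_y_6 = 9, pos_z_6 = 9, radius_6 = 4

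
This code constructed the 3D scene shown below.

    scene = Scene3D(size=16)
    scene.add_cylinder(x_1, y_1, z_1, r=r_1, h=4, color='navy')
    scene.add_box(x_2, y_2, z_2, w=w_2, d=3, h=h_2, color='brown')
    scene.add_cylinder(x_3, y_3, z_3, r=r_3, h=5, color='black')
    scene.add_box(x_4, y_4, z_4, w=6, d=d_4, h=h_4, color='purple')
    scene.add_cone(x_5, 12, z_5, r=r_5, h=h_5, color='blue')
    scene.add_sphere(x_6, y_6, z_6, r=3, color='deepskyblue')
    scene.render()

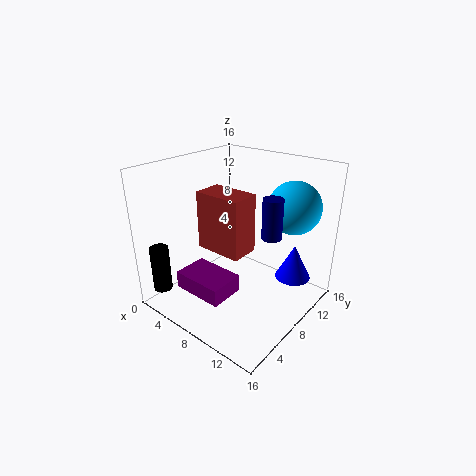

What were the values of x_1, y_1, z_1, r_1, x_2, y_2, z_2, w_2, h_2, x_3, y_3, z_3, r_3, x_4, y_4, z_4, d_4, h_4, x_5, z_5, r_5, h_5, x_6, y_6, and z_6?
x_1 = 13
y_1 = 7
z_1 = 10
r_1 = 1
x_2 = 6
y_2 = 4
z_2 = 8
w_2 = 5
h_2 = 6
x_3 = 3
y_3 = 1
z_3 = 3
r_3 = 1
x_4 = 3
y_4 = 3
z_4 = 2
d_4 = 4
h_4 = 2
x_5 = 13
z_5 = 3
r_5 = 2
h_5 = 4
x_6 = 12
y_6 = 13
z_6 = 11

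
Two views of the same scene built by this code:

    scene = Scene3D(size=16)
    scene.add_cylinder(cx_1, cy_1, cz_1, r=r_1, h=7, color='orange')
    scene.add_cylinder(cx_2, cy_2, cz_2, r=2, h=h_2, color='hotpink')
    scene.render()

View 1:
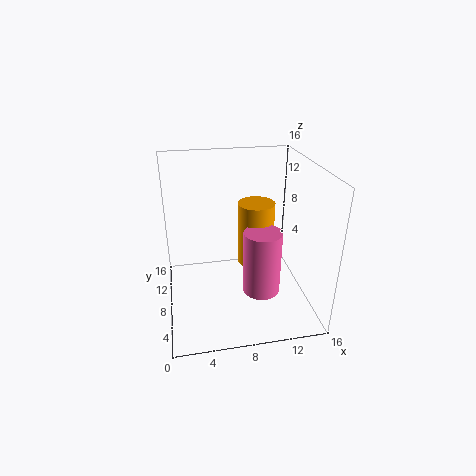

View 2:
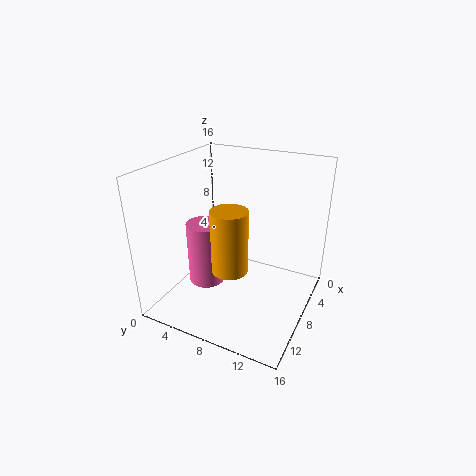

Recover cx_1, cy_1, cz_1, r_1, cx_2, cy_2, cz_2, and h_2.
cx_1 = 10, cy_1 = 8, cz_1 = 5, r_1 = 2, cx_2 = 10, cy_2 = 5, cz_2 = 3, h_2 = 7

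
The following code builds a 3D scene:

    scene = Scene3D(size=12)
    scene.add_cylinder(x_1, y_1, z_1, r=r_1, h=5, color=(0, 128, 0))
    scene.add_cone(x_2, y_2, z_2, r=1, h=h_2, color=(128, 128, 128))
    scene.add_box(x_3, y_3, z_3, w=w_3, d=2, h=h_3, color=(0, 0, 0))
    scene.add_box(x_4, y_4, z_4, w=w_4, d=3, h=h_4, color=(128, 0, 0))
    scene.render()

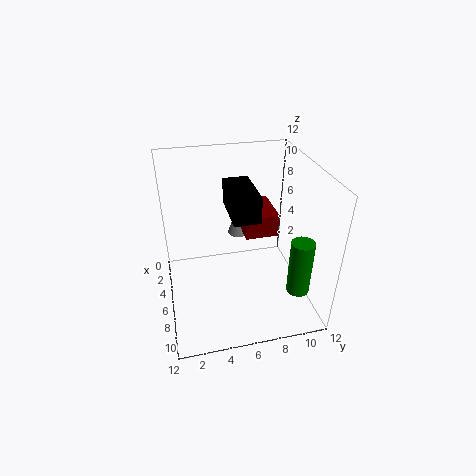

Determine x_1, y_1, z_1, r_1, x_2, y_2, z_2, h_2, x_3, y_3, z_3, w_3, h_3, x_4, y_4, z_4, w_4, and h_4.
x_1 = 8; y_1 = 11; z_1 = 1; r_1 = 1; x_2 = 2; y_2 = 7; z_2 = 4; h_2 = 3; x_3 = 5; y_3 = 5; z_3 = 9; w_3 = 4; h_3 = 2; x_4 = 1; y_4 = 7; z_4 = 5; w_4 = 4; h_4 = 2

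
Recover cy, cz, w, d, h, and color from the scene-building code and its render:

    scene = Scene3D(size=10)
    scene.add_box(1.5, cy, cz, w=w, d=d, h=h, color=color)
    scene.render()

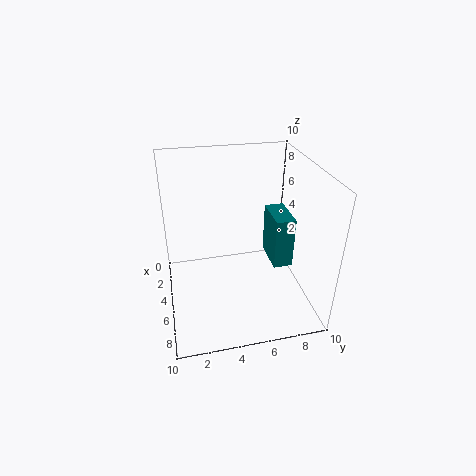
cy = 8, cz = 1.5, w = 3, d = 1.5, h = 4, color = 'teal'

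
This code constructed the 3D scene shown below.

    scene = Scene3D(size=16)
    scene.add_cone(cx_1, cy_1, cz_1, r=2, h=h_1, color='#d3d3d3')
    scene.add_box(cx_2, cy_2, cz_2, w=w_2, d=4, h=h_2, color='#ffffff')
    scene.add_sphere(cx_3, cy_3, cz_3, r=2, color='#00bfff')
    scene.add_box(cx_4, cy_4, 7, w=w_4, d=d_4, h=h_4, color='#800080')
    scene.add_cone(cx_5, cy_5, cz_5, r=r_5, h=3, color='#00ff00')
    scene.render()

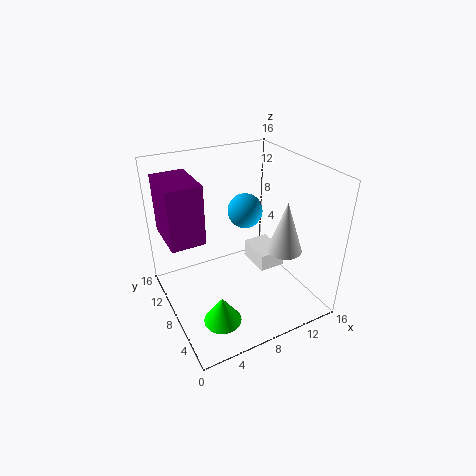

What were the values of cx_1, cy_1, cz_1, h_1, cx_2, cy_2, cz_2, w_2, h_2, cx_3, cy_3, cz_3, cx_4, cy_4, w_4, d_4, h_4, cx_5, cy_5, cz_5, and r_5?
cx_1 = 13
cy_1 = 6
cz_1 = 6
h_1 = 6
cx_2 = 10
cy_2 = 6
cz_2 = 4
w_2 = 3
h_2 = 2
cx_3 = 10
cy_3 = 10
cz_3 = 10
cx_4 = 1
cy_4 = 10
w_4 = 4
d_4 = 6
h_4 = 7
cx_5 = 4
cy_5 = 4
cz_5 = 1
r_5 = 2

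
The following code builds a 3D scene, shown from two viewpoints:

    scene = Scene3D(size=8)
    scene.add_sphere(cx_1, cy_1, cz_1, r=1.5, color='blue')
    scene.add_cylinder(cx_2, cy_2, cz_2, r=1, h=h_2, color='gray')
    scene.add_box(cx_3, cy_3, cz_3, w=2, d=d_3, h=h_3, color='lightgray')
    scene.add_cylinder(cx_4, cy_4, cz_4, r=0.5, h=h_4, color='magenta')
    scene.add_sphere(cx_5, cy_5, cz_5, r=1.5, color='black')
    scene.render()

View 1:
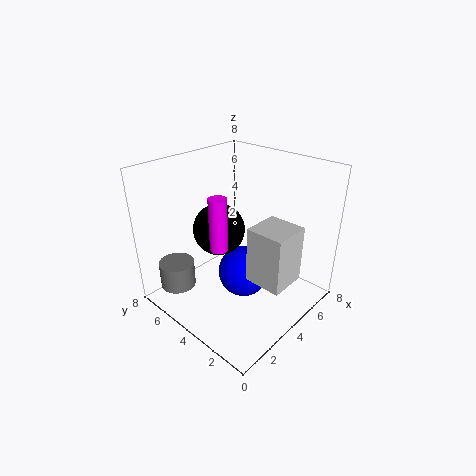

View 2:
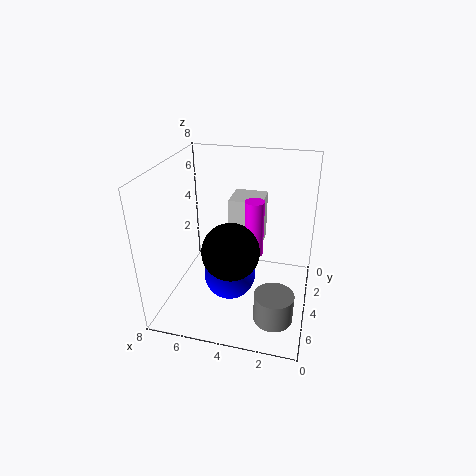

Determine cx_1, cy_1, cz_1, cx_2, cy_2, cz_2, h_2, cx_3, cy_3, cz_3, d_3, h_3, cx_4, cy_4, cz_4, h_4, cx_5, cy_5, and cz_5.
cx_1 = 4.5
cy_1 = 4
cz_1 = 1.5
cx_2 = 1.5
cy_2 = 6.5
cz_2 = 1
h_2 = 1.5
cx_3 = 3
cy_3 = 0.5
cz_3 = 2.5
d_3 = 2
h_3 = 3
cx_4 = 3
cy_4 = 4.5
cz_4 = 3.5
h_4 = 3
cx_5 = 4
cy_5 = 5.5
cz_5 = 4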